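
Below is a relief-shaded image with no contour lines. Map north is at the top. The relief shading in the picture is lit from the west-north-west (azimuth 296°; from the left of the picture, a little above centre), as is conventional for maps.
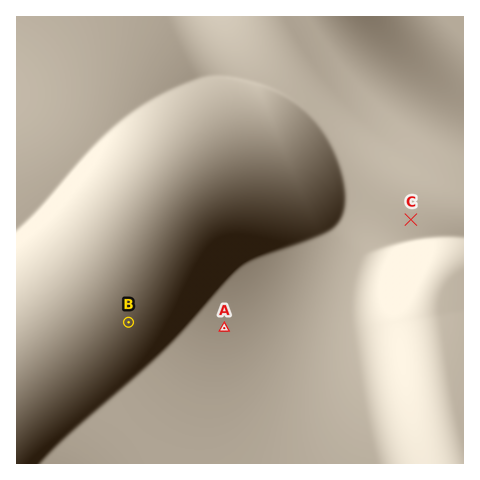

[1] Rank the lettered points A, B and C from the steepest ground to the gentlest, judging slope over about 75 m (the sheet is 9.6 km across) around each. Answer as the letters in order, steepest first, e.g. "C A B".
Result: C B A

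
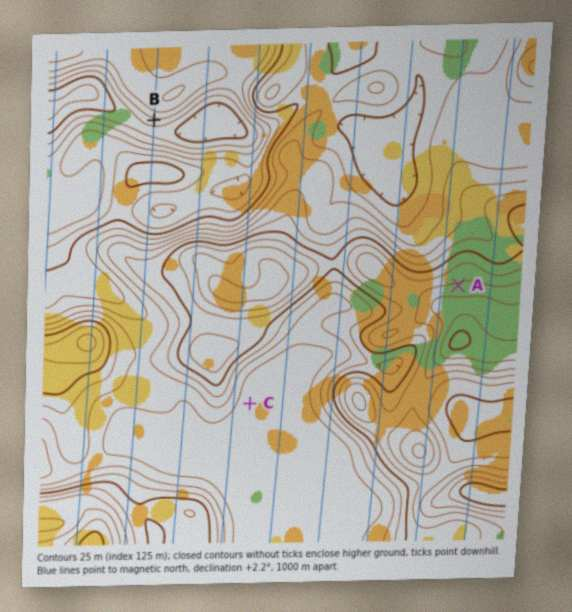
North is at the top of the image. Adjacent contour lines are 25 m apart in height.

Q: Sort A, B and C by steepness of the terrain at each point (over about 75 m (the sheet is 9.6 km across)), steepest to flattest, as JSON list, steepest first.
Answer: ["B", "A", "C"]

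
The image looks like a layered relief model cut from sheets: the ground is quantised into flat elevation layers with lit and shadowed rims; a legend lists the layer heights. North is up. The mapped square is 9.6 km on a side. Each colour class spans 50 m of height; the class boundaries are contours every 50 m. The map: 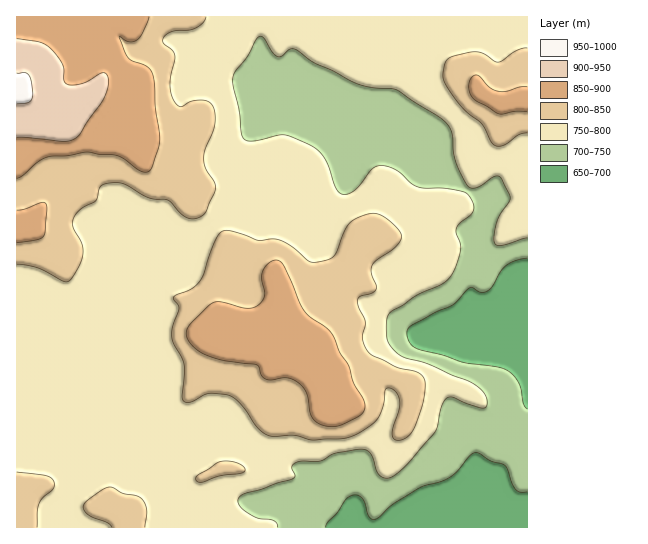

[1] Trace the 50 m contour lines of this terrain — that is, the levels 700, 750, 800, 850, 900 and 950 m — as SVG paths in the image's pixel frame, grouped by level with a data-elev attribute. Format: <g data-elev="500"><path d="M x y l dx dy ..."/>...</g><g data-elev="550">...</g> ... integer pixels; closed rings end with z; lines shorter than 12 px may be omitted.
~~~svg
<g data-elev="700"><path d="M326 527l2-5 9-9 8-12 5-5 5-1 6 2 4 5 4 15 2 2 4 0 17-14 26-16 24-8 9-4 7-7 12-15 5-2 4 0 12 8 14 4 10 24 4 3 8 0"/><path d="M527 409l-4-6-4-20-4-6-6-6-11-4-35-5-20-7-25-6-8-6-3-10 1-4 5-4 41-21 16-16 3 0 8 4 6-1 6-5 7-13 6-7 9-5 12-3"/></g><g data-elev="750"><path d="M277 527l0-4-3-2-17-3-13-8-6-7 0-4 2-2 6-4 15-3 33-12 1-3-3-8 1-2 4-3 22-1 15-7 23-4 6-1 6 2 4 6 5 17 5 4 7 0 16-13 29-32 3-7 3-19 5-8 7-2 13 6 16 5 4-1 1-5-4-11-13-9-43-18-27-9-10-10-3-10 0-16 3-6 27-18 26-12 9-9 5-12 4-13-1-7-4-9 0-4 3-5 11-9 4-5 0-5-4-8-5-5-10-2-37-3-7-4-14-13-15-5-5 1-5 3-19 22-6 3-5 0-6-7-12-29-5-7-8-5-20-9-8-2-28 6-10-1-4-7-1-20-7-27 0-8 2-7 13-16 9-16 4-3 2 1 10 16 5 4 4-1 8-7 4 0 20 14 19 8 22 12 16 4 26 3 44 28 6 6 4 7 4 30 13 25 3 2 6 0 16-11 5-1 4 3 7 15 1 7-10 13-4 9-2 15 1 6 3 2 5-1 24-7"/></g><g data-elev="800"><path d="M37 527l2-22 4-7 10-9 1-7-3-4-5-2-29-4"/><path d="M145 527l2-17-5-11-5-3-15-3-12-6-7 2-14 10-4 4-2 4 2 4 4 4 18 8 5 4"/><path d="M198 482l5 0 18-6 21-3 3-2 0-2-4-4-7-3-15 0-22 13-1 4z"/><path d="M308 439l35 0 11-4 9-5 10-7 6-6 5-14 1-13 2-2 4 1 4 2 5 10-1 9-7 21 1 6 2 3 8-1 8-6 11-26 3-22-3-10-7-4-18-4-24-11-6-6-4-9-1-6 3-13-7-16 0-7 3-3 10-3 5-3 0-4-5-13 1-8 6-6 17-12 6-9-1-5-5-7-9-8-8-4-11 0-16 7-6 9-11 26-5 3-14 3-6-1-16-14-14-7-6-1-15 1-24-8-11-1-4 3-4 6-11 34-5 8-8 7-16 6-2 3 5 7 1 4-6 17-1 11 1 6 8 14 3 8-2 30 1 6 3 1 5 0 18-9 20 2 11 8 16 23 9 8 9 3 21-2z"/><path d="M17 264l21 4 27 14 5-2 10-15 3-12-2-11-8-15 0-8 8-10 15-8 4-14 5-3 9-1 8 0 27 15 18 2 14 14 8 4 9 0 7-5 10-24-1-7-8-13-2-10 1-10 10-23-1-16-3-7-6-3-12 1-12 6-6-4-4-8-1-10 5-30-2-4-8-6-2-4 2-6 6-3 19-2 7-2 7-6 2-5"/><path d="M527 48l-10 2-19 12-4-1-9-7-7-2-8 0-17 4-8 6-2 13 2 8 10 15 11 13 16 13 12 21 4 1 5-1 15-10 9-2"/></g><g data-elev="850"><path d="M326 426l13 0 19-9 6-7 0-8-10-19-5-17-9-13-8-19-6-7-15-9-6-7-22-46-4-4-5-1-7 4-4 7-1 8 3 16-6 9-5 3-7 1-26-6-8 1-23 22-3 5 0 7 7 10 12 8 17 5 34 5 2 2 3 9 5 4 19-2 11 4 5 4 4 7 4 18 2 7 6 5z"/><path d="M17 243l20-3 6-3 2-6 2-25-2-3-3-1-17 7-8 1"/><path d="M17 178l5-2 15-13 9-6 23-1 17-4 31 3 8 4 16 12 5 1 4-2 8-21 2-10-5-32-2-30-2-6-4-4-14-6-5-3-9-21 10 5 8-2 5-6 7-17"/><path d="M527 87l-8 0-13 4-8 0-8-3-9-11-4-2-6 3-2 8 1 7 4 6 24 15 29-3"/></g><g data-elev="900"><path d="M17 137l46 4 12-3 5-4 22-32 5-11 2-9-2-7-4-2-20 10-9 2-7-1-3-3 0-12-2-6-12-15-11-6-22-3"/></g><g data-elev="950"><path d="M17 104l12-2 3-3 1-5-2-12-2-7-4-3-8 1"/></g>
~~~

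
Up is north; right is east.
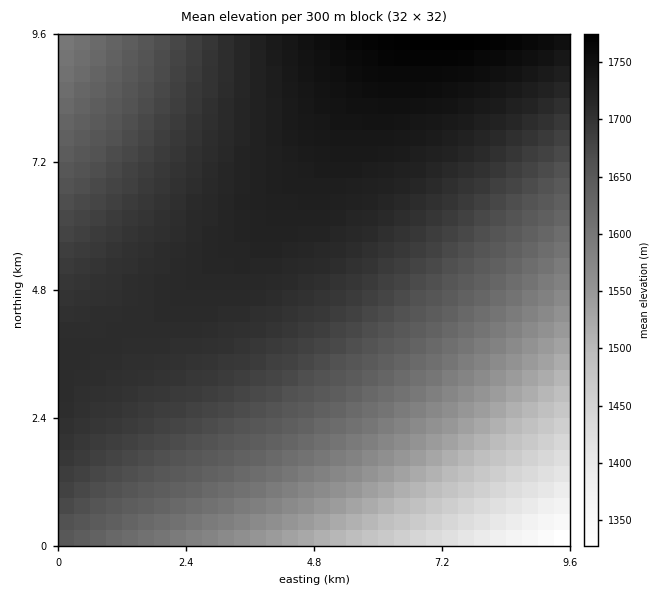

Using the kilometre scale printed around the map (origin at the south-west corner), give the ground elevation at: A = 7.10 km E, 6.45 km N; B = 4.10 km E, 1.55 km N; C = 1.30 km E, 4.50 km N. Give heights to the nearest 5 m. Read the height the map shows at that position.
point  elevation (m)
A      1705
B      1615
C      1710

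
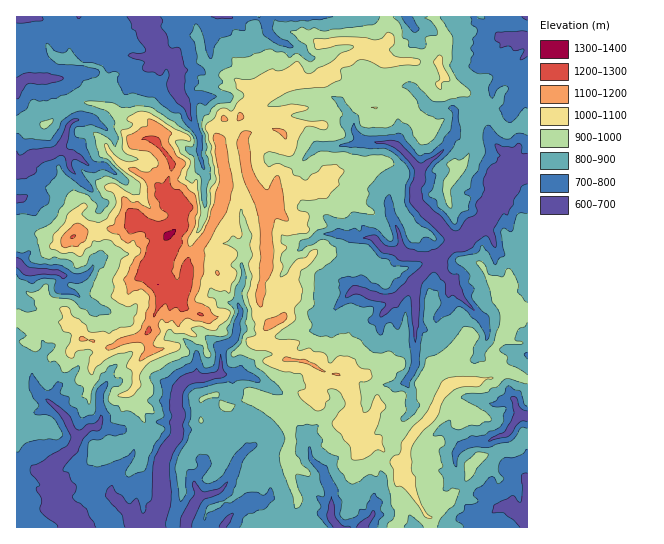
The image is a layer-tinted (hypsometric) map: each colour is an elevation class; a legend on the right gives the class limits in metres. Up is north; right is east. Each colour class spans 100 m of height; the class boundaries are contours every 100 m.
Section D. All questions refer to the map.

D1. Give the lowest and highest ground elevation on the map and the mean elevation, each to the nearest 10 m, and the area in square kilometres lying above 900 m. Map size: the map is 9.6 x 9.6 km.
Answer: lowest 640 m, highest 1310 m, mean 880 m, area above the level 39.7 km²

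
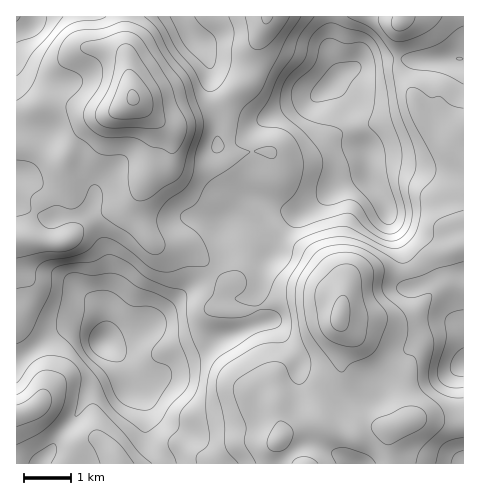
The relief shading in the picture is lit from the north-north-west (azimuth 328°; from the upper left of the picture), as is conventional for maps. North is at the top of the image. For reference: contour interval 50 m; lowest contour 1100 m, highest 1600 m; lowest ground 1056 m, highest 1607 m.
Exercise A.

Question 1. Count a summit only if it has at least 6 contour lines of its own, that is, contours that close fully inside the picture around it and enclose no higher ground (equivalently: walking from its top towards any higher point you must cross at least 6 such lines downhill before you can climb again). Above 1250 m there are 0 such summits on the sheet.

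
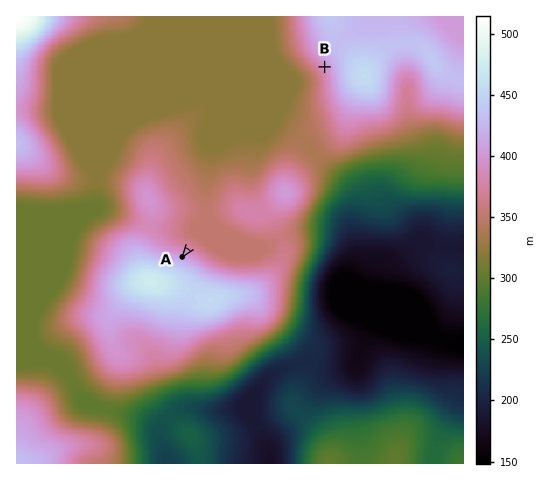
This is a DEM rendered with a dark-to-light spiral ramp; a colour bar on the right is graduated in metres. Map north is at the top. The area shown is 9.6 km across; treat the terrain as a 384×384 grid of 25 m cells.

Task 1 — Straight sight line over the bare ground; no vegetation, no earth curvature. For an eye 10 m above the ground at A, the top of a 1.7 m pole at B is in view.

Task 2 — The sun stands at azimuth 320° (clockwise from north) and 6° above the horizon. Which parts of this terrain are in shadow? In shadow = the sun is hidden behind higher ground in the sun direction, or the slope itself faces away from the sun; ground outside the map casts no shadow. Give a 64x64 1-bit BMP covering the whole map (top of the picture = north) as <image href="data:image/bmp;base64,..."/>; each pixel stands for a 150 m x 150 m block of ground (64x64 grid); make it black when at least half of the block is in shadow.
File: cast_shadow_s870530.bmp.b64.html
<image width="64" height="64" href="data:image/bmp;base64,Qk0+AgAAAAAAAD4AAAAoAAAAQAAAAEAAAAABAAEAAAAAAAACAAATCwAAEwsAAAIAAAAAAAAA////AAAAAAAAAAAAAAAAAAAAAAAAAAAAAAAAAAAAAAAAAAAAAAAAAAAAAAAAAAAAAAAAAAAAAAAAABwAAAAAAAAAP//gAAAAAAB///AAAAAAAP//+AAAAAAB///8AAAAAAH///8AAAAAAP////AAAAAAB+f/+AAAAAAB4//4AAAAAADx//gAAAAAAPz/+AAAAAAAf//4AAAAAAB///wAAAAAAD+//gAAAAAAH5//AAAAAAAHj/8AAAAAAAEH/4AAAAAAAAf/gAAAAAAAA/8AAAAAAAAD/4AAAAAAAAP/wAAAAAAAAf/AAAAAAAAB/8AAAAAAAAD/wAAAAAAAAP+AAAAAAAAAf4AAAAAAAAA/gAAAAAAAAH+AAAAAAAAA/wAAAAAAAAH/AAAAAAAAAf8AAAAAAAAA/wAAAAAAAAB/AACMAAAAAB+AAIAAAAAAD/AAAAAAAAAH8AAAAAAAAAfwAAAAAAAAA/AAAAAAAAAB8AAAAAAAAADgAAAAAAAAAAAAAAAAAAAAAAAAAAAAAAAGAAAAAAAAAAYAAAAAAAAADgAYAAAAAAAOADAAAAAAAA4AH4AAAAAABgAfwAAAAAAGAB/AAAAAAAcAP8AAAAAAAgB/wAAAAAAAAH/AAAAAAAAA/+AAAAAAAAD/4AAAAAAAAH/wAAAAAAAAP+AAAAAAAAAeAAAAAAAAAA=="/>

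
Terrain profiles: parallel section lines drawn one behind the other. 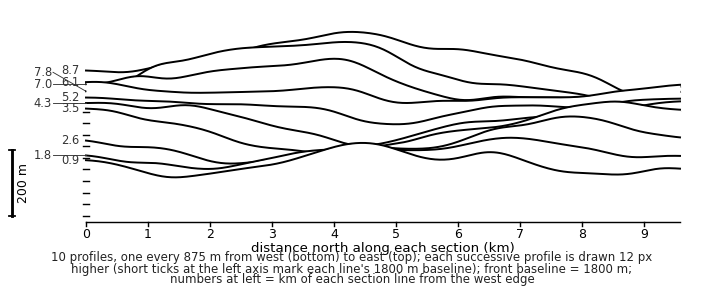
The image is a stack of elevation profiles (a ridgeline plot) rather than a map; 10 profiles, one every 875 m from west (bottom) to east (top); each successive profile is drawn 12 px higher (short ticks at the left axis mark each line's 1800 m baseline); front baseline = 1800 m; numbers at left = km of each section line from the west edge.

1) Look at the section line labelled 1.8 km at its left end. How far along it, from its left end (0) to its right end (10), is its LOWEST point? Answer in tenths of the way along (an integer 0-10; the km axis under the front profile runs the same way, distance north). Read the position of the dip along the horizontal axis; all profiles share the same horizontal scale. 2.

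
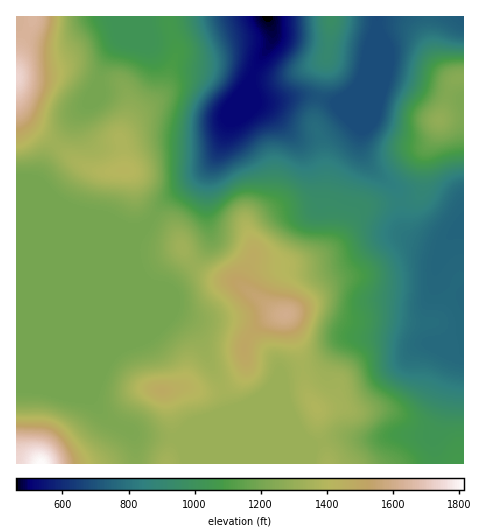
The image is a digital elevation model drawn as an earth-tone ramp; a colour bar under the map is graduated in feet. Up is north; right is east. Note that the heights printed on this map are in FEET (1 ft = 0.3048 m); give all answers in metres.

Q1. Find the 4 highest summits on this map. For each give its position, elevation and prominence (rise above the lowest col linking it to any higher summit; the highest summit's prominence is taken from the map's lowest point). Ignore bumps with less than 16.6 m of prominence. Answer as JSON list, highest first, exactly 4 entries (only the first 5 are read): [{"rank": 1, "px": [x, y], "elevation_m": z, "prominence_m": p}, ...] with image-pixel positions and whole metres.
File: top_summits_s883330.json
[{"rank": 1, "px": [286, 314], "elevation_m": 491, "prominence_m": 109}, {"rank": 2, "px": [161, 390], "elevation_m": 451, "prominence_m": 38}, {"rank": 3, "px": [124, 171], "elevation_m": 430, "prominence_m": 25}, {"rank": 4, "px": [439, 119], "elevation_m": 393, "prominence_m": 131}]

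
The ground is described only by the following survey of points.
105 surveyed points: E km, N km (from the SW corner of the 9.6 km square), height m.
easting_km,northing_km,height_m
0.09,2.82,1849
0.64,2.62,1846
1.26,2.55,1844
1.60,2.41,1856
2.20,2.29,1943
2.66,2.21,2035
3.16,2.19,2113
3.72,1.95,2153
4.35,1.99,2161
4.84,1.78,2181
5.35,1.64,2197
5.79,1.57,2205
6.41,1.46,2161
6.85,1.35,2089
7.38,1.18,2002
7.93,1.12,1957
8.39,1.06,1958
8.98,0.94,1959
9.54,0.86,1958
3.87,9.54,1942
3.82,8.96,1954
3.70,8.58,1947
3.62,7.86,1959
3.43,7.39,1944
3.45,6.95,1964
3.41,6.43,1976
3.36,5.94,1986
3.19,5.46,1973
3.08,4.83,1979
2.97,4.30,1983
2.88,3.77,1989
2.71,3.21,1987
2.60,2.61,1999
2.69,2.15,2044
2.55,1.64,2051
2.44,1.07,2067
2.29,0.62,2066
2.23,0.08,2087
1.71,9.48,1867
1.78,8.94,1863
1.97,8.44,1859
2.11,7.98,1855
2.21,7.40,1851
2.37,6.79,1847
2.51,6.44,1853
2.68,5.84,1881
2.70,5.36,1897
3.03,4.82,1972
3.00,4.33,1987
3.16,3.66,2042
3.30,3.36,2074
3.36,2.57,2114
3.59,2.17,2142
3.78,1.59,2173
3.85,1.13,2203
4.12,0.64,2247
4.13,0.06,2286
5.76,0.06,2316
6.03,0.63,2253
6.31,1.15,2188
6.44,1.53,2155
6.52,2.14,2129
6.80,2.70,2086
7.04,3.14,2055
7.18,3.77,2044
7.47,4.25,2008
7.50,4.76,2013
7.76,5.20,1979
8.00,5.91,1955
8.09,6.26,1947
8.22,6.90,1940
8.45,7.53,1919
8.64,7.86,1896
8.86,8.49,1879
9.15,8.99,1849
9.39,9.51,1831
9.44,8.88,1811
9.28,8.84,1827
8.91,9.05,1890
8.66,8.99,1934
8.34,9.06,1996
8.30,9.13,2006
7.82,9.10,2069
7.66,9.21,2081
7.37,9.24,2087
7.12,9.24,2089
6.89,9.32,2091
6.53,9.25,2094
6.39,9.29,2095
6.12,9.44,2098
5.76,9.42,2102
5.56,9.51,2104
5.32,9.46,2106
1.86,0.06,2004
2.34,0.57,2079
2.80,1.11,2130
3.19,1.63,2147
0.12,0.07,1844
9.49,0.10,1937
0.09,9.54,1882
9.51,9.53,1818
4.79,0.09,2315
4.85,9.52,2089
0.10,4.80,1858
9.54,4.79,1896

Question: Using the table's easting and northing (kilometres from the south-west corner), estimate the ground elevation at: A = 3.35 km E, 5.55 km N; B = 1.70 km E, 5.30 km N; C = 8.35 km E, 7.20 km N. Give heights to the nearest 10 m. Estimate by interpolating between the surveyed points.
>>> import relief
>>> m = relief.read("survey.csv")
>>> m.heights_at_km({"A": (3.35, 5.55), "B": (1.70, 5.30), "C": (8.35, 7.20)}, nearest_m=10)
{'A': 2000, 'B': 1850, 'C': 1930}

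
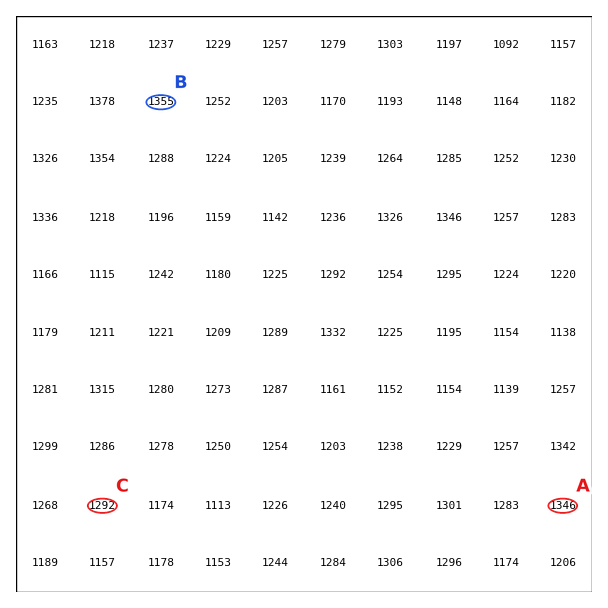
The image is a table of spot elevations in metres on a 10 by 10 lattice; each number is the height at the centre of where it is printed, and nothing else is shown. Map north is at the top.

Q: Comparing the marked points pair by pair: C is lower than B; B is higher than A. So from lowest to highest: C A B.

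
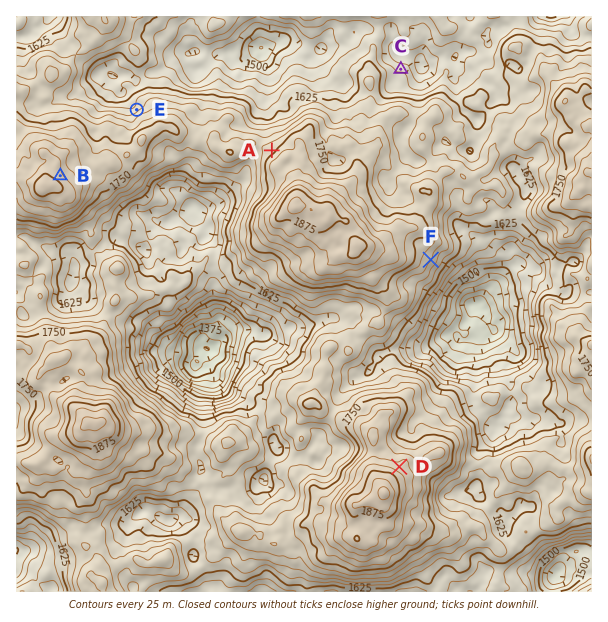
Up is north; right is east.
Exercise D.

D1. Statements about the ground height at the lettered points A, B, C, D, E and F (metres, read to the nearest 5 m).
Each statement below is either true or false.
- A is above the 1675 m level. true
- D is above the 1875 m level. false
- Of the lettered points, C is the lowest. true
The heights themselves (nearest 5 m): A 1745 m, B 1855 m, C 1570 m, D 1835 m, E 1665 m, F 1700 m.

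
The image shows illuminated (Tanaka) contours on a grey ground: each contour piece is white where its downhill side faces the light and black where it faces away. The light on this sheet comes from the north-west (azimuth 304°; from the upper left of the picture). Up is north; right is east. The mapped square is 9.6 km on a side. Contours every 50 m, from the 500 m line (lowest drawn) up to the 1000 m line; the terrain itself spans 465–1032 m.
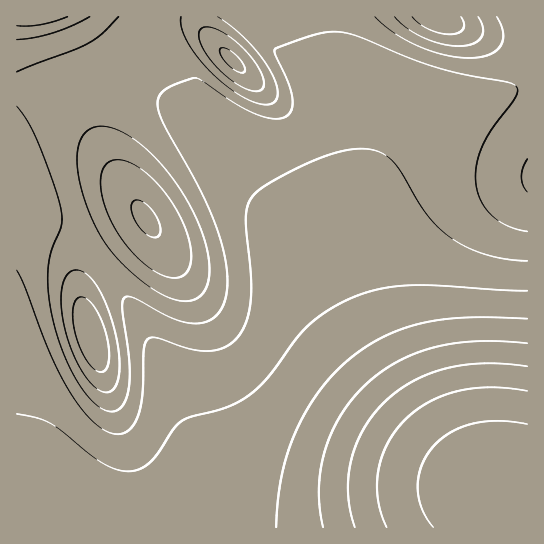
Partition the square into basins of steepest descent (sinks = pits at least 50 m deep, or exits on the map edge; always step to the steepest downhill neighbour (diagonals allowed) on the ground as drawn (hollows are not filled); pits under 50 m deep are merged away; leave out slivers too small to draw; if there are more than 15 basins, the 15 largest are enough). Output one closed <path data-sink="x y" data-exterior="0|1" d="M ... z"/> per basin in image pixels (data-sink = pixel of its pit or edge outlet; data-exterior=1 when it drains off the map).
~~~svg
<path data-sink="145 217" data-exterior="0" d="M86 16l-70 1 0 216 19-6 24 4 26 16 20 22 27 38 28 51 27 57 17 46 20 34 13 13 10 7 18 5 18 1 38-4 86-18 44-7 19 0 24 4 33-1 1-2-3-2-39-11-19-9-48-46-34-40-33-46-23-36-40-72-38-52-52-54-68-54-28-30z"/><path data-sink="91 335" data-exterior="0" d="M42 227l-15 1-11 6 1 294 511-1-1-32-33 1-24-4-19 0-44 7-86 18-38 4-24-2-18-8-17-16-11-16-45-105-27-51-24-38-18-24-21-20-19-10z"/><path data-sink="527 177" data-exterior="1" d="M527 85l-32 11-57 12-28 16-21 23-16 28-8 22-6 33 1 40 9 33 24 52 30 51 28 40 19 21 15 9 40 15 3-1z"/><path data-sink="233 61" data-exterior="0" d="M322 16l-235 1 16 24 28 30 68 54 52 54 38 52 40 72 23 36 33 46 34 40 48 46 19 9 28 8-37-16-11-8-15-17-40-57-42-77-13-40-4-31 4-59-1-49-6-23-24-69z"/><path data-sink="437 17" data-exterior="1" d="M527 16l-204 1 2 25 24 69 7 32 0 40-4 59 7 41 24 58 39 66-1-5-20-32-22-44-15-39-5-26 0-31 6-33 19-42 15-20 16-15 23-12 57-12 33-11z"/>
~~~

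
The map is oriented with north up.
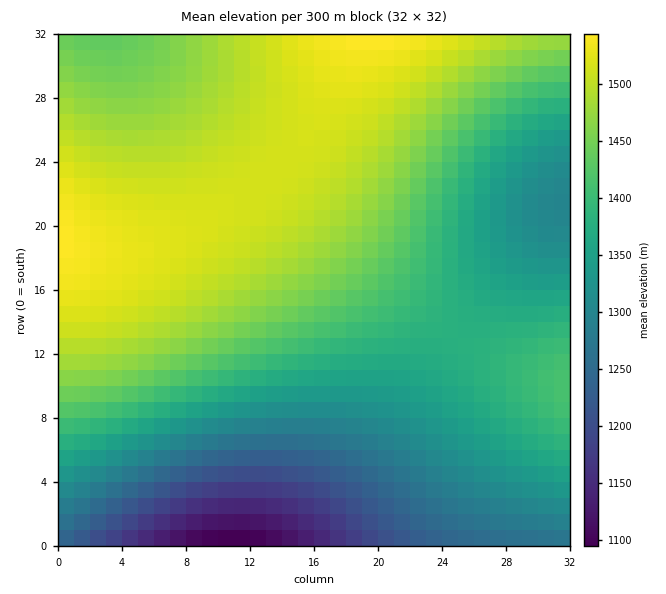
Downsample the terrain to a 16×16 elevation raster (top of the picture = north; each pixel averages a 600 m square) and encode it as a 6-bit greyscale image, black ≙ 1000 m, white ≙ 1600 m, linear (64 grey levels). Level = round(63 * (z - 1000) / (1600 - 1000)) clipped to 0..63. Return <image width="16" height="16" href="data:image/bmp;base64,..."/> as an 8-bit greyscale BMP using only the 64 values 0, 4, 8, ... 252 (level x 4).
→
<image width="16" height="16" href="data:image/bmp;base64,Qk02BQAAAAAAADYEAAAoAAAAEAAAABAAAAABAAgAAAAAAAABAAATCwAAEwsAAAABAAAAAAAAAAAAAAEBAQACAgIAAwMDAAQEBAAFBQUABgYGAAcHBwAICAgACQkJAAoKCgALCwsADAwMAA0NDQAODg4ADw8PABAQEAAREREAEhISABMTEwAUFBQAFRUVABYWFgAXFxcAGBgYABkZGQAaGhoAGxsbABwcHAAdHR0AHh4eAB8fHwAgICAAISEhACIiIgAjIyMAJCQkACUlJQAmJiYAJycnACgoKAApKSkAKioqACsrKwAsLCwALS0tAC4uLgAvLy8AMDAwADExMQAyMjIAMzMzADQ0NAA1NTUANjY2ADc3NwA4ODgAOTk5ADo6OgA7OzsAPDw8AD09PQA+Pj4APz8/AEBAQABBQUEAQkJCAENDQwBEREQARUVFAEZGRgBHR0cASEhIAElJSQBKSkoAS0tLAExMTABNTU0ATk5OAE9PTwBQUFAAUVFRAFJSUgBTU1MAVFRUAFVVVQBWVlYAV1dXAFhYWABZWVkAWlpaAFtbWwBcXFwAXV1dAF5eXgBfX18AYGBgAGFhYQBiYmIAY2NjAGRkZABlZWUAZmZmAGdnZwBoaGgAaWlpAGpqagBra2sAbGxsAG1tbQBubm4Ab29vAHBwcABxcXEAcnJyAHNzcwB0dHQAdXV1AHZ2dgB3d3cAeHh4AHl5eQB6enoAe3t7AHx8fAB9fX0Afn5+AH9/fwCAgIAAgYGBAIKCggCDg4MAhISEAIWFhQCGhoYAh4eHAIiIiACJiYkAioqKAIuLiwCMjIwAjY2NAI6OjgCPj48AkJCQAJGRkQCSkpIAk5OTAJSUlACVlZUAlpaWAJeXlwCYmJgAmZmZAJqamgCbm5sAnJycAJ2dnQCenp4An5+fAKCgoAChoaEAoqKiAKOjowCkpKQApaWlAKampgCnp6cAqKioAKmpqQCqqqoAq6urAKysrACtra0Arq6uAK+vrwCwsLAAsbGxALKysgCzs7MAtLS0ALW1tQC2trYAt7e3ALi4uAC5ubkAurq6ALu7uwC8vLwAvb29AL6+vgC/v78AwMDAAMHBwQDCwsIAw8PDAMTExADFxcUAxsbGAMfHxwDIyMgAycnJAMrKygDLy8sAzMzMAM3NzQDOzs4Az8/PANDQ0ADR0dEA0tLSANPT0wDU1NQA1dXVANbW1gDX19cA2NjYANnZ2QDa2toA29vbANzc3ADd3d0A3t7eAN/f3wDg4OAA4eHhAOLi4gDj4+MA5OTkAOXl5QDm5uYA5+fnAOjo6ADp6ekA6urqAOvr6wDs7OwA7e3tAO7u7gDv7+8A8PDwAPHx8QDy8vIA8/PzAPT09AD19fUA9vb2APf39wD4+PgA+fn5APr6+gD7+/sA/Pz8AP39/QD+/v4A////AGRYSDgwLDA4RFBcZGxwdHR4bGBQSERESFBcaHB4fICIjIR4bGBcXFxkbHR8hIiQlKSclIiAeHR0dHiAiIyUnKS0sKygmJCMiIiIjJCYoKSsyMTAuLCopJyYmJiYnKCorNTQzMjAvLSwqKSgoKCgpKTc3NjU0MjEvLSwqKSgnJic4ODc2NTQzMjAuLConJSQjOTg3NzY2NTQyMC4rJyQiITg3Nzc2NjY1NDIvLCgkISA3NjU1NjY2NjUzMS0pJSIgNTQ0NDQ1NjY2NTMwLCglIzMyMjIzNDU2NzY1Mi8sKScxMDAxMjQ1Nzc3NzUyMC0sLy4vMDI0Njc4OTg3NjQyMQ="/>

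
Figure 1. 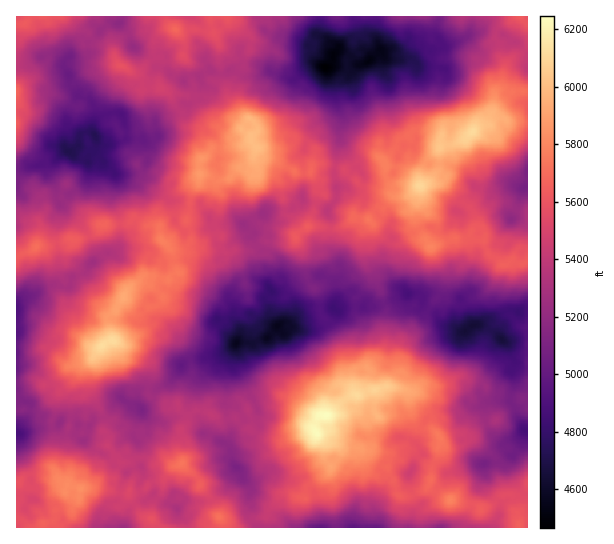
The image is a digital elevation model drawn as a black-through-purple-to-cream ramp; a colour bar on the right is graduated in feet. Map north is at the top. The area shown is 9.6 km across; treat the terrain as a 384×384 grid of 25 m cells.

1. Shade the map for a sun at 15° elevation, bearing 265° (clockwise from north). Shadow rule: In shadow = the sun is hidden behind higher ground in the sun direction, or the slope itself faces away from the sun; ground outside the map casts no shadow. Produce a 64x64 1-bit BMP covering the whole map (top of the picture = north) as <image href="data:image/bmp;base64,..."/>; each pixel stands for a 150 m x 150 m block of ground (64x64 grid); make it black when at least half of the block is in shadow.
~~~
<image width="64" height="64" href="data:image/bmp;base64,Qk0+AgAAAAAAAD4AAAAoAAAAQAAAAEAAAAABAAEAAAAAAAACAAATCwAAEwsAAAIAAAAAAAAA////AAAAAAAAQAAIAAAAAABAABgAAAAAAEAAGAAAAAAAAAAAAAAAAAAAAAAAAACAABAAQAAAAMAAAADgAAAAwABAAwAAAADAAAABgAAAA8AAAAAAAAADgAAAAAAAAAMgAAACAAAAAiAAAAAAAAACAwAAAAAAAAIGAAAAAAAAAgAAAAAAAAADAAAAAAAAAAUAAAAAAAAAAAAAAAAAAAAAAAACMAAAAAAgAAA4AAAABAAAA7AAAAB2AAABgCAAAH4AAAEAYAAAPAAAAAcAAAAcAAAAA4AAACgAAAADwAAAAAAAAAPAAAAAAAAAA8IAAAAAAAAFQAAAAAAAAAMAAAAAAAAAAAAAAAAAAAAAAAAAAAAAAAAAAAAAAAAAAAAAAAAAAAAAAAAAAAAAAAAAAAAAAAAAAAAAAAAYAAAAAAAABBwAAAAAAAAEAAAAAAAAAAQAAAAAAAAACAAAAAABAQACAAGAAAEAAAOAAIAAAQAAARgAAAAAAAAAAYAAAAABAAABcAAAAYEAAAB4AAABgAAABPgAAAGAAAAA+AAAAYAAAACYAAABggAAASgAAAACAAAAYAAAAgAAAADgAAAAAAAAAAAAAAAGAAAAAAAAAAQAAAAAAAAAFAAAAAAAAAA8AAAAAAQAAHgAAAAAAAAAOAAAAAAAAAA4AAAAAAAAADgAAAAAAAAAAAAAAA=="/>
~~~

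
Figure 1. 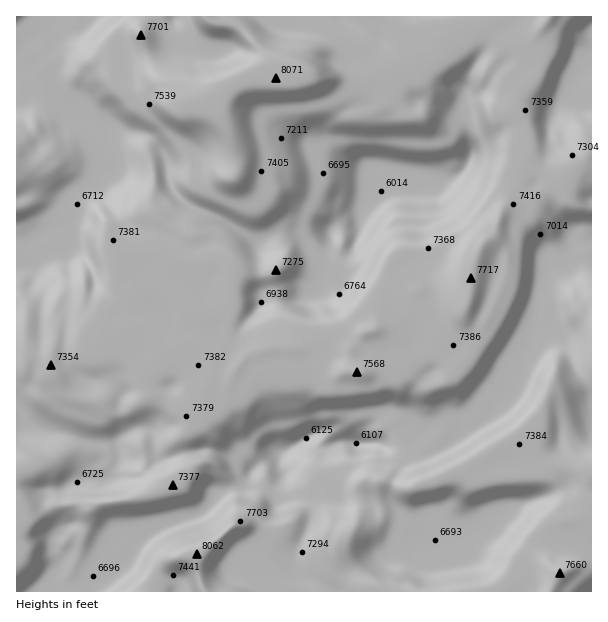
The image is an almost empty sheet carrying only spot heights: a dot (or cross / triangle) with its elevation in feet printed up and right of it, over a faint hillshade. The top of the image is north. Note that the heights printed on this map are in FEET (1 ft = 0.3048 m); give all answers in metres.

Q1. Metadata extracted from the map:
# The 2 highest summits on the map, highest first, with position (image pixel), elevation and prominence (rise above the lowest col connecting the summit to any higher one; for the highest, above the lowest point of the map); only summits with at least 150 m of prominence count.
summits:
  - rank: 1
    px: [270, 80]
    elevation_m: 2460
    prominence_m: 627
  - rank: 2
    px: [198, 554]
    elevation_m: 2457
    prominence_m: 403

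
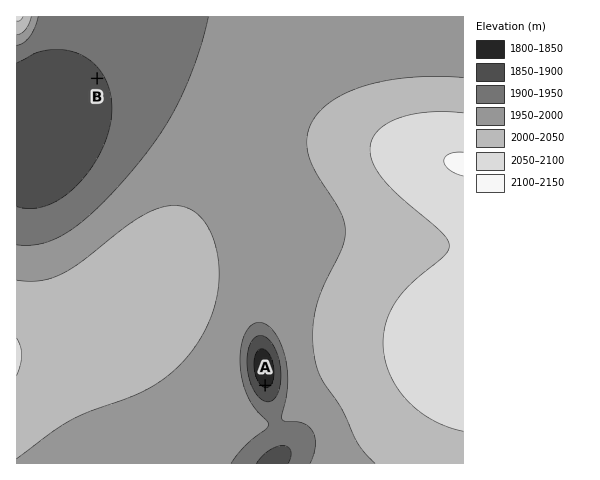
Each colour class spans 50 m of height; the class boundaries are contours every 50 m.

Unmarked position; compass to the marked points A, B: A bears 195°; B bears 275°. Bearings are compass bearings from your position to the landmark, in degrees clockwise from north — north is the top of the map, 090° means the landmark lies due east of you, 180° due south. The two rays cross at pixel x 342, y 100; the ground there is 2000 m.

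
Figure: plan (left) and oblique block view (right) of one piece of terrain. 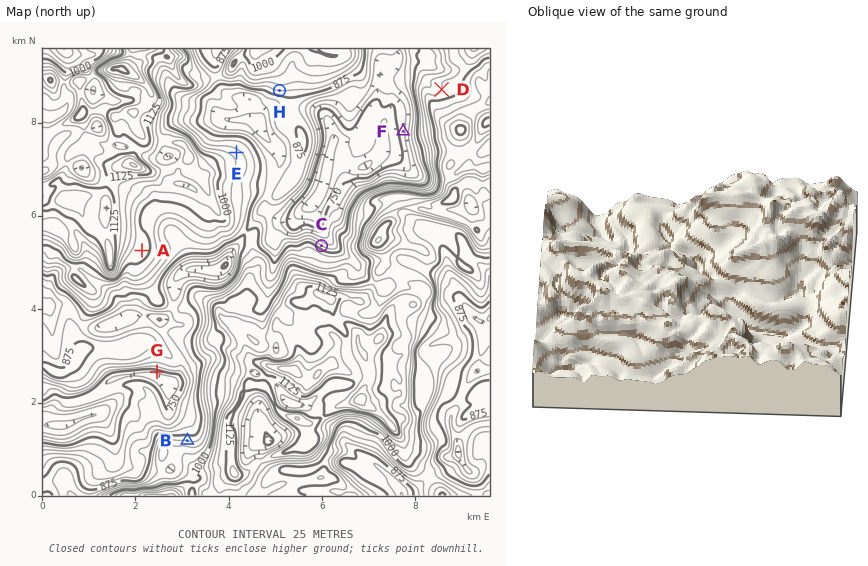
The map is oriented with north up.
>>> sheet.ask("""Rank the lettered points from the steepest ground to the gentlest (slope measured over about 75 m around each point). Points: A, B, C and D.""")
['C', 'B', 'D', 'A']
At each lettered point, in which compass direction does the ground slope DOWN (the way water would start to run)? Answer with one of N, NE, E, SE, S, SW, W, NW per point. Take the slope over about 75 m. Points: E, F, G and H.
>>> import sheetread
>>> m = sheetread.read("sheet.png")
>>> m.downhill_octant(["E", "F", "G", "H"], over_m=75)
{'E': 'NE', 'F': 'W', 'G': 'S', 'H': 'S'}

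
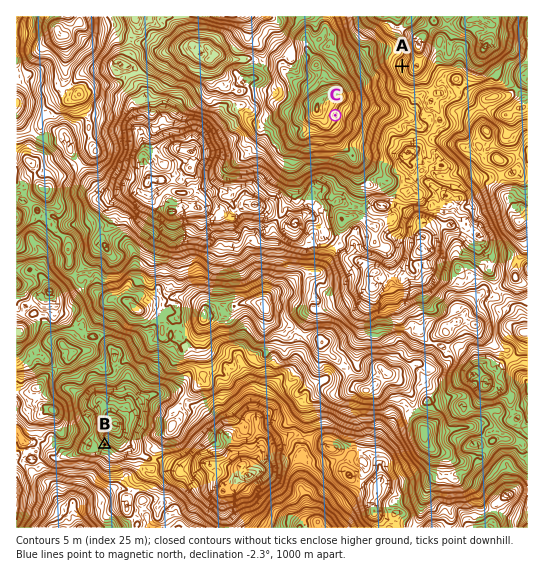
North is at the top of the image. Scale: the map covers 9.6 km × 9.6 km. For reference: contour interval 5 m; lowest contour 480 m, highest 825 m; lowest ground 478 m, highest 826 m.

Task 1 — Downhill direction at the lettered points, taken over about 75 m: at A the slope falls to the E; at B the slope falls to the NE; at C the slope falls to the E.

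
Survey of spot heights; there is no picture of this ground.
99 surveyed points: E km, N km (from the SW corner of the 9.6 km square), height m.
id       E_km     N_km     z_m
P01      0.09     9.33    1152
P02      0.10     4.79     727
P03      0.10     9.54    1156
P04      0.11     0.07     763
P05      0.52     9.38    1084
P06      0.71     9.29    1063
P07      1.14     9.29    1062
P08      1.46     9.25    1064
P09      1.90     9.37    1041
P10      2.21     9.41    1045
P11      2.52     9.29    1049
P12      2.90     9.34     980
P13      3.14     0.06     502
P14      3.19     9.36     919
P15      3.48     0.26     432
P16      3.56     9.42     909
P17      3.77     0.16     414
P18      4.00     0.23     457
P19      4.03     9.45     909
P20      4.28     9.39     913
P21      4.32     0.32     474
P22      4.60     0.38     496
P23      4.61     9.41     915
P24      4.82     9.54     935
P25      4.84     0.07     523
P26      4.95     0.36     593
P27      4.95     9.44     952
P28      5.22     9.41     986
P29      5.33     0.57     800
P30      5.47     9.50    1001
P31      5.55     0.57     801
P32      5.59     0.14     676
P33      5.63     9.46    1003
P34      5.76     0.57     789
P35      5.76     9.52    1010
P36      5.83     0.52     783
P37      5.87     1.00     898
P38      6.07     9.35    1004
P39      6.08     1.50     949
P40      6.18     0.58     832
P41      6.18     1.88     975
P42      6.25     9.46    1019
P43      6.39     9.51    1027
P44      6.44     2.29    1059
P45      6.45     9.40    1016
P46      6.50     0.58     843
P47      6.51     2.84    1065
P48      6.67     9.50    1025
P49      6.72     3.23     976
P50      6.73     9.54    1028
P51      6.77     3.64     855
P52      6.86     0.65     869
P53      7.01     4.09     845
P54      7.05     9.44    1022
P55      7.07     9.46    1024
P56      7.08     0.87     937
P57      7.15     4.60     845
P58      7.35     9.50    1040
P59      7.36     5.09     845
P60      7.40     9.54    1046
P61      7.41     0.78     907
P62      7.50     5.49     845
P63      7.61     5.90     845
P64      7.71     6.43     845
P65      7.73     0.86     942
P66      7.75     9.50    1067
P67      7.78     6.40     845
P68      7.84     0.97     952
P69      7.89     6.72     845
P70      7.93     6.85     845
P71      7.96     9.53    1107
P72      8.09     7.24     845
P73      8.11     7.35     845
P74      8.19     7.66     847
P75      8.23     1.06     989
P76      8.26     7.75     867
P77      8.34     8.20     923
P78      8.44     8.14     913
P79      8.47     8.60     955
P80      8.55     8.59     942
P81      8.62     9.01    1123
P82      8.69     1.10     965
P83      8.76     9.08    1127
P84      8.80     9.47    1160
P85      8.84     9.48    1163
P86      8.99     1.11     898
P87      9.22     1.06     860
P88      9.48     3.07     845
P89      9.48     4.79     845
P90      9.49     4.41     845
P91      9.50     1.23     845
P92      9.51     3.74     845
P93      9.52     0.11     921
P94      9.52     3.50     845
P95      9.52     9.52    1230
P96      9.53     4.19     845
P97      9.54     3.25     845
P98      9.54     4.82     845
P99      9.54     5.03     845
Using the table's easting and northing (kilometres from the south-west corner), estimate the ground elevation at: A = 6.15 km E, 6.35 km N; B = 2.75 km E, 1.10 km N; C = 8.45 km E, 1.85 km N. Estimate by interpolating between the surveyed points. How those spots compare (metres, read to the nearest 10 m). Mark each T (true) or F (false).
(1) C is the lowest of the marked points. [F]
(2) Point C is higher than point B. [T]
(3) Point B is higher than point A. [F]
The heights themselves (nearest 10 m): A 840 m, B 410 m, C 1000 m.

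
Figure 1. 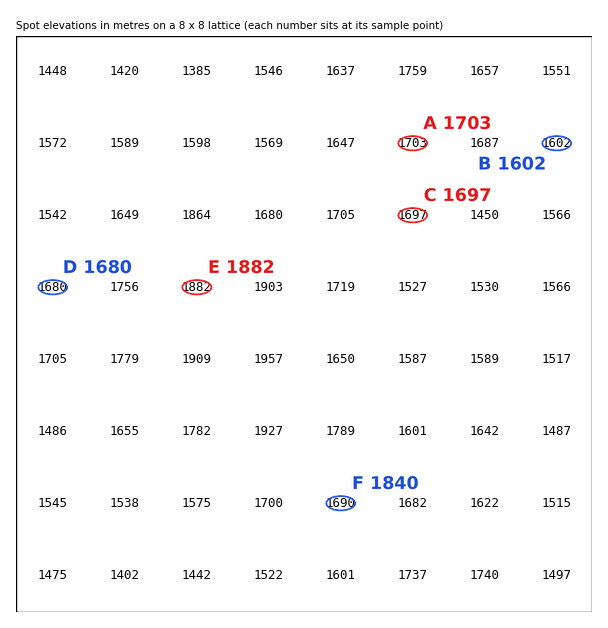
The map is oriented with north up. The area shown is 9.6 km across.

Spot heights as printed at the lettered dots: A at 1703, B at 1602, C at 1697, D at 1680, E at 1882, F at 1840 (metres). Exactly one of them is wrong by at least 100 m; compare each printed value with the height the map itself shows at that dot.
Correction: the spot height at F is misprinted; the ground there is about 1690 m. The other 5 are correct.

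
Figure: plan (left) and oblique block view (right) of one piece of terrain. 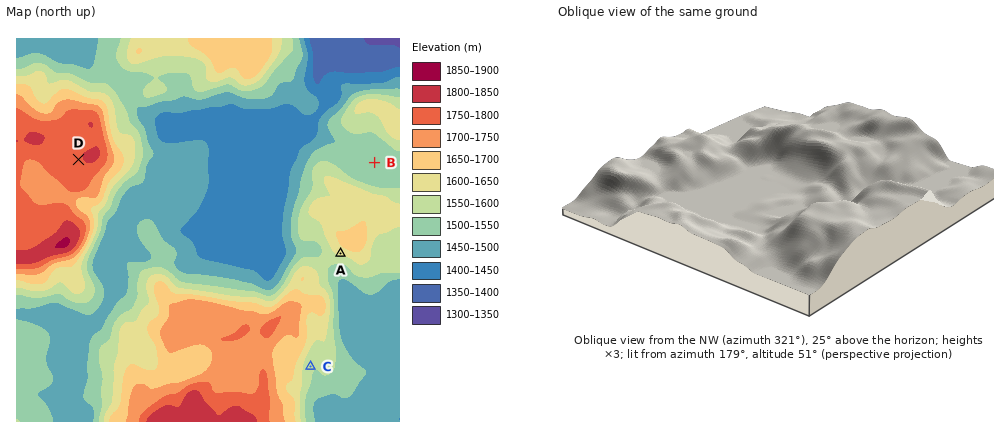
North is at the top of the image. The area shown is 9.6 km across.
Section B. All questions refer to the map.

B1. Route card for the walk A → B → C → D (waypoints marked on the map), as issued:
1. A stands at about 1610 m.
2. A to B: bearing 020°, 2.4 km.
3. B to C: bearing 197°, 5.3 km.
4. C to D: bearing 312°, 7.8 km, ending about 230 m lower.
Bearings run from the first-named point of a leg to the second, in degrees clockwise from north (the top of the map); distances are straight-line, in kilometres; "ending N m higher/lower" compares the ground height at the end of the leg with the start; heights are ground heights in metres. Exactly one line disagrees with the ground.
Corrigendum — Line 4: it should read "ending about 230 m higher".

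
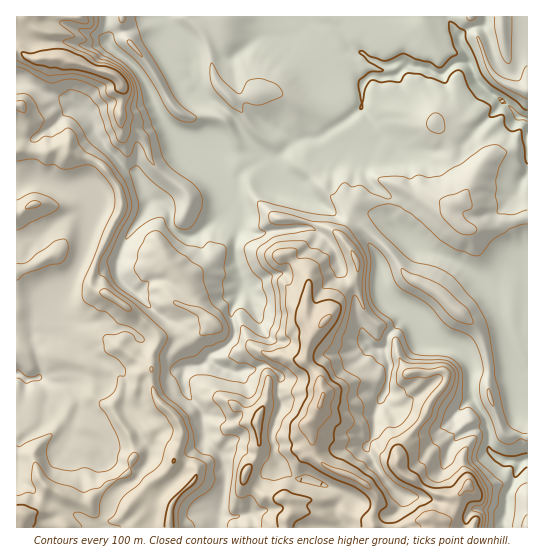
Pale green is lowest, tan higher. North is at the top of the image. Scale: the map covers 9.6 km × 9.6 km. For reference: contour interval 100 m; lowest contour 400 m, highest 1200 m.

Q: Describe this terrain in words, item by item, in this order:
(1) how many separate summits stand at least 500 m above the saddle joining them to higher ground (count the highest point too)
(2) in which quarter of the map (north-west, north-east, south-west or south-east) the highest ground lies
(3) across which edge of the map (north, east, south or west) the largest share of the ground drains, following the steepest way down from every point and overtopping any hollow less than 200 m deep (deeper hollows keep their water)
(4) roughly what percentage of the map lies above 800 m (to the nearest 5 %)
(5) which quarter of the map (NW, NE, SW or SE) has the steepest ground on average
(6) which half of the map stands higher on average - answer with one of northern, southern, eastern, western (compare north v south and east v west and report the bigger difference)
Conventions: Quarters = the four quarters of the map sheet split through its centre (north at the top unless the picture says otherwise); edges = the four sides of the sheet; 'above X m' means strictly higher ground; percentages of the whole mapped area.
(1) Counting only tops that stand 500 m proud, the map has 1 summit.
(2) The highest point lies in the south-east quarter of the map.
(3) Most of the ground drains across the eastern edge.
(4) About 30 % of the map lies above 800 m.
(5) The steepest ground, on average, is in the south-east quarter.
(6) Taken as a whole, the southern half is higher than the northern.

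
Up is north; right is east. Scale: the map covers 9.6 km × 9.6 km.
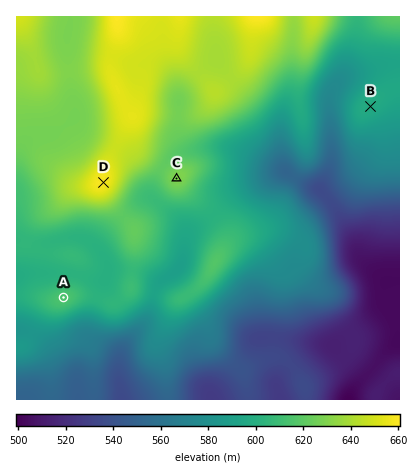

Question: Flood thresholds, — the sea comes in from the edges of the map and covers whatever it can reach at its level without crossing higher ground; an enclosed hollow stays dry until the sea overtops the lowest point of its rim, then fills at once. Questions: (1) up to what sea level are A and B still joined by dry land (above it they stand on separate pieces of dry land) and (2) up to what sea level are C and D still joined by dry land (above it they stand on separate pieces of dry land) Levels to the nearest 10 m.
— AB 590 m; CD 620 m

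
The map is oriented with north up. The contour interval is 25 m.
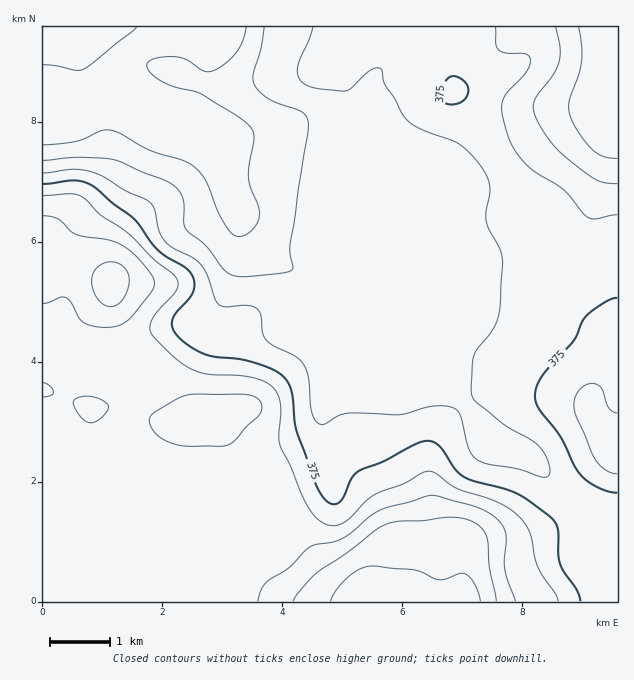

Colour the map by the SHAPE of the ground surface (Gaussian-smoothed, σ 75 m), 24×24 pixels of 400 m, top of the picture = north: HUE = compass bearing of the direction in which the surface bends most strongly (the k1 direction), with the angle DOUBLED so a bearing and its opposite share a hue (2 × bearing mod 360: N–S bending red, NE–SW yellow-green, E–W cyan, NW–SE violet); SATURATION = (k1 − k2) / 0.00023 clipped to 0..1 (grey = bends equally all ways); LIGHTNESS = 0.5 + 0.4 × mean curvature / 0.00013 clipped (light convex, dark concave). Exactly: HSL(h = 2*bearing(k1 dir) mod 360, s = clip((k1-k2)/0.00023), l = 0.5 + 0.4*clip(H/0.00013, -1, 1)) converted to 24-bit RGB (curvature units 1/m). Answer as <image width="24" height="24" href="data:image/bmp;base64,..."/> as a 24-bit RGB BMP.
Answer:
<image width="24" height="24" href="data:image/bmp;base64,Qk32BgAAAAAAADYAAAAoAAAAGAAAABgAAAABABgAAAAAAMAGAAATCwAAEwsAAAAAAAAAAAAAgIB/gIB/gH9/gIB/gIB/f4B/f4B/f3+AI2aSc87QgGvPf3/DyZ7KmqOzmp64oHauTlmWzdSV5O2pCQeChMSml6rMiAHDbleGgIB/gIB/gIB/gIB/gIB/f4CAf4B/f3+AVIt3IIIuPnVharqhlXPK1ZuXk5RgqmGLkFCb3N568c5SGSE9kMo7aXI0WhNagH6AgIB/gIB/gIB/gIB/gIB/gIB/gH59gYJ0f4F6coB3Gp5RDv+GChTC+pO31X+aVm2WdmGj1dq66LXCJSXbcJu/q0GpKzh3gH9/foF6f4B/gIB/gIB/gIB/f3+AmlmTuk1gcLREU5R8b+x+Ab13CRQqwtZX6b3dxnXqh8Dd1Ovw2cPssGzugk/S6DrlXTGXhXlaXqhXaYJ6f4B/gH9/gH9/f36AXYCLcIOytcTSXGnBs/SRHA9DDBgwJuIHfJstpnA+j/5kMq9hszJWyylWjipjgQdBiAASuVsArHuWWJhbZYV3f3+AgXZ2hldIf4dPaaM3dKowdaJTz+iQGAJKN46lPbJJanZWi7FV7P9sIScUMR4IeEAIZBUeXQhHy3Gk4OvqgnN5rmhoSY9KeWpTkSlKr5pfYaBfh7B0k6tUJN8Vb9pOGwBaaaV7YZBkT5N3eLRf9r1jYRhce1Jhg1xWUhUzPENzic6FqNizeF9hoX13tH+sQGGrW57jv7Tio5zVi366yYCguPGgHpVuBgxJfrizhJzAYoW9hnGs2397oyKggj9doC9iTEW7Vp3Hl+eWTMSFbq/JfrHZnH3QeXy9OY2NZK2GlZ7XnIzw1tr179zsnBfZDUJsOK5kdoNHb2c9cnxLvDQ8ziGNn1KudJ62Y4PHZpTL19+8d0+dw69UeVsmdnQqy29hWJ+BOfCLK9CwT6Wuqcds6kFU/xiwVUKpZi1mfWlDe4BMP2k2dVZCi1xfjpaqhJ+rV5ChX6Waqr2BtmW7g0UvhX80b3klOqsYguCLT9igUjNga1oqoYsMeWcfsFhHsz+OdkSFgH9/gH9/VmqIWXawgZazfaCYl2lheYhUVYZSnpBIpHs7SlSF4zSr6WU0OPQAPo8AJjECICUOf3E/vphhgJxQXX1JgDlkgXmAgH9/gH9/eIF/M4lnYo2NoleDrllnoq2AVo2RbY2ZqpuuNKaNXCaU8OHb6tvStFnQR6TUAMmuALnwoJXQ1JbSgVCkclqCgH9/gH9/gH9/f4B/d4F7MWxjgkdotrp4lK6EaXSOZ5CInaNzW2DVDmXq3e7h4NvwzOH/zcz/pJ7/AkSSf0F9wisztilOgnJ/gIB/gIB/gIB/gIB/gIB/REd7RlV7wsp3opRUa4pZY4J3nZ9mWlu8H9vmnui/2vXWIN+bUxIz6wAZTRtkVzJvrUF5zGRjTqZReYCBgIB/gIB/gIB/gHp9by9nTnZJwL5CtKFhWb5iP3WTqod5tIuhLdRwNOpG7LpBhgYAJBkPnKooXjZ0NzVVdU9myIt4yq6HV3CGf4B/gH9/gXJzfDxWWU2bb4CxmMCuntHGo7S+K2WohKW70LP54NPrUM+tnDR/8ku0kmPLZKyTTyVubEBtU2pdlL9oy66AVliFf3+AiVVtizs8X6aDR6y3WYOfq8mEeqttoaJ5ToqiSKSoekbB8tTX7Cexf0OBmXmmzHvCv2G7ThOLj06qcoyegK5zvIFabJJHbIJ/ezikrqK5gbKsUk17b3ZLjOducMjAjqy4bZ7AN1ivSmctt1kN0AkHq6xtXV9/oFBYrzZlXCdyaWGLkJyinHmgxE5ozsVqM3xyQlZ3tLFgnlhHbDtbZddkc/KGUnpifK5La3xNSTVES1YVYlUk0dFhs5FJXSgmeE0ldygeZzozWoI6bJQycGc+tl176sqmOUB2YTdqrH81kno9Sad0kPiOWZ9ZXoJye6leaj1bZEZdZopJM4NEqrkrjh8UeScde1AqhFFCYYedlV1cnXxDVXMwIY8Z5Nx7iTW6NEyomYbOybHWiM+wl9xVa2w1an4wfn0zQkxjWV+CjYusYFaVkUJUnjFetWKilcTQVrnxaGLqqWXls5vPrnzdgsuBP8UtQFmQUny0UpCivrWRssHJ4HrW3lO1gqZKQ59FNYx8PmZ5l29wZlOhbUvMlY7kudDutcThTmHCLjmRpTnB05iLPlbG6bvTzIytQHtSLGgsVGRBkNJLlcU/Ophf0Gre77zjkrDIPFuxLkB7iYxgW3RUPG9KbKEuoqMqm4Mrf080LTVIVzRi7NaONHOLvJhizYenxJDkYmfsW4/gjsWftpSIV66CMm1h2cVrv6N+XDefLyyj"/>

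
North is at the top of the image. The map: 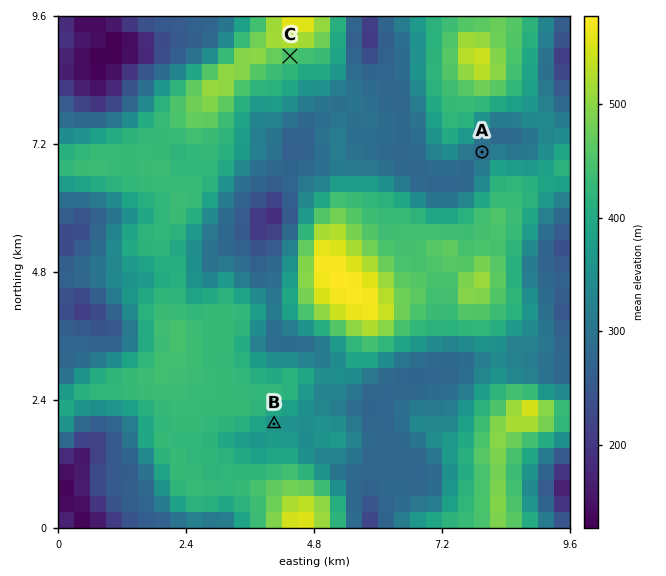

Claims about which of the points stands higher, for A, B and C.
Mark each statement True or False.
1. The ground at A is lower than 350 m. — True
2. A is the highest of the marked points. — False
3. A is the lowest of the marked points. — True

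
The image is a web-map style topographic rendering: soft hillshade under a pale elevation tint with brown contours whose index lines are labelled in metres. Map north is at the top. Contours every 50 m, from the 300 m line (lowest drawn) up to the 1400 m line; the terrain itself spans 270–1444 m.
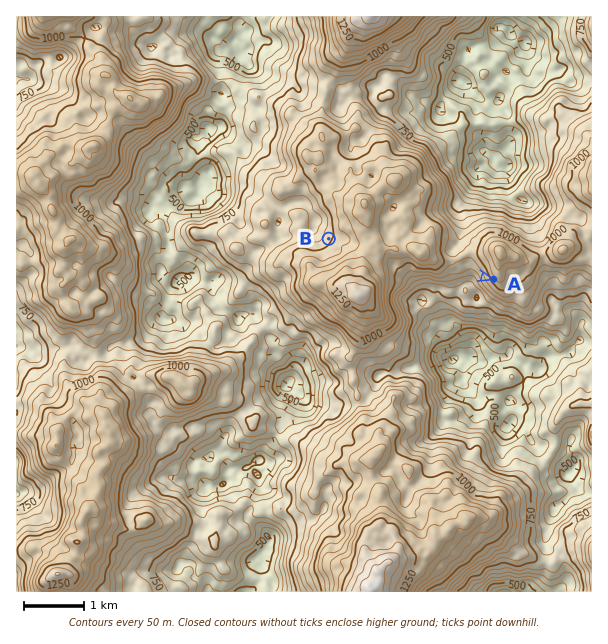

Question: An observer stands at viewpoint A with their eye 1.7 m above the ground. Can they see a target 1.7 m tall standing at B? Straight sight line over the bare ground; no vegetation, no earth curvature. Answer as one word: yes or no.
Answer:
no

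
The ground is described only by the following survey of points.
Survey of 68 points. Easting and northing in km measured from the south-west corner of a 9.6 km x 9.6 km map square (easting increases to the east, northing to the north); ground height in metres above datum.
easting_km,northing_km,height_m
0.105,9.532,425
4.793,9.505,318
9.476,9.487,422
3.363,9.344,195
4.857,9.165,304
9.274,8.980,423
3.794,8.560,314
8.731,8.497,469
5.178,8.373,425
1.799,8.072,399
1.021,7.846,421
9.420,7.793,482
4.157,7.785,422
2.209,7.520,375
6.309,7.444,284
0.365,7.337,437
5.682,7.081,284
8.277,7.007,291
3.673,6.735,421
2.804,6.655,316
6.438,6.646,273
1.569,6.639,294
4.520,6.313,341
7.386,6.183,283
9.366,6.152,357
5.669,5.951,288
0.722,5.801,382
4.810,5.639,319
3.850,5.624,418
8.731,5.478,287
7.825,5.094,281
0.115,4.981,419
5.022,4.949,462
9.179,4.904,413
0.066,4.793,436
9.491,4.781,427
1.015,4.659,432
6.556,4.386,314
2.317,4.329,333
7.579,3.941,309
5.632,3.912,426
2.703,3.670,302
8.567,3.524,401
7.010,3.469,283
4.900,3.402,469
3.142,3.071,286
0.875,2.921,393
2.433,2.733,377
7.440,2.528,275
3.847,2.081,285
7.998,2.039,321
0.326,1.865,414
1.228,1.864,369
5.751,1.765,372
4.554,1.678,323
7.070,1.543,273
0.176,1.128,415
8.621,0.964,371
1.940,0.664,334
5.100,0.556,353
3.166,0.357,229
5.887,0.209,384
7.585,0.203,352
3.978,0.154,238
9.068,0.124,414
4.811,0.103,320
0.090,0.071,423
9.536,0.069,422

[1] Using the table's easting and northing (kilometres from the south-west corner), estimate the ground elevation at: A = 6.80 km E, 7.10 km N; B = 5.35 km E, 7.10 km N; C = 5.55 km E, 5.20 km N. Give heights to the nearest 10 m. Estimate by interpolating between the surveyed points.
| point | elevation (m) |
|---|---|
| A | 280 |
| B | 290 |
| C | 350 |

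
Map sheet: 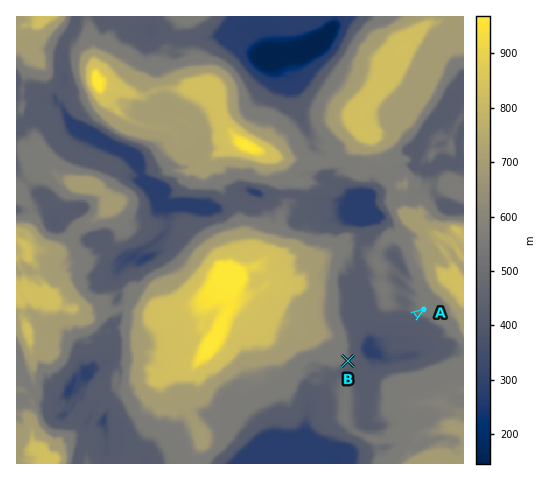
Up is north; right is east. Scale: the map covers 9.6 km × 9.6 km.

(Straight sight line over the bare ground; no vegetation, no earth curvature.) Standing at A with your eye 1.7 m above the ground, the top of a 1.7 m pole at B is visible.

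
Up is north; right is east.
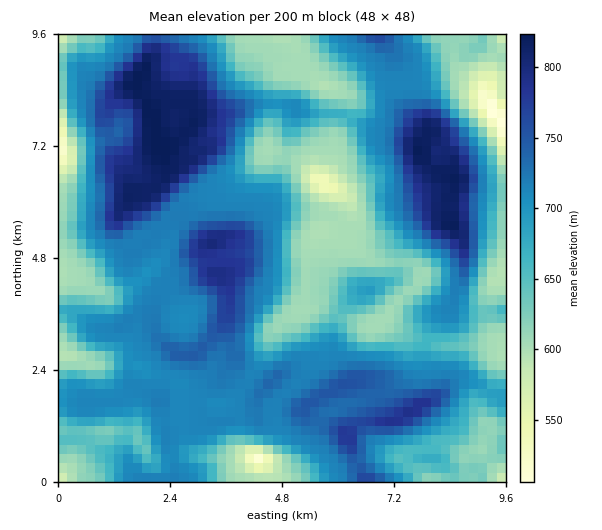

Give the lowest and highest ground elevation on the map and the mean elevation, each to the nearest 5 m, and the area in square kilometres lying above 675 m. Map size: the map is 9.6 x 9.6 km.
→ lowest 500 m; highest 825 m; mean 695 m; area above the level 57.6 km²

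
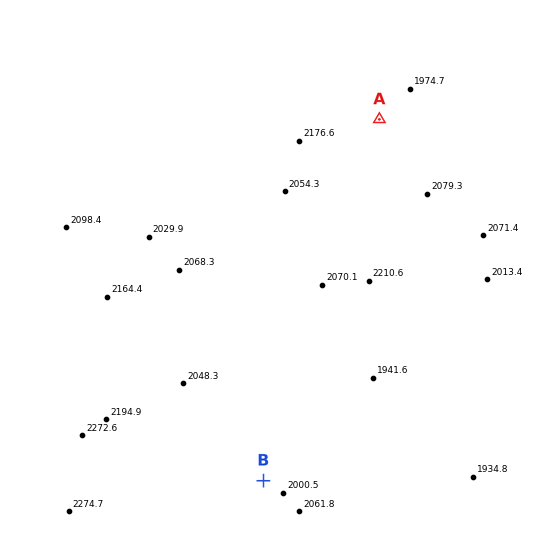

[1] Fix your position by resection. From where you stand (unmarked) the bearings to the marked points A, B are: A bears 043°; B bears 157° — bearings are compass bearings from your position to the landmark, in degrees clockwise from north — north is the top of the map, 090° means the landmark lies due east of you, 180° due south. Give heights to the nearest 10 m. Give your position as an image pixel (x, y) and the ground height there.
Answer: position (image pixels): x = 194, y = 318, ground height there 2030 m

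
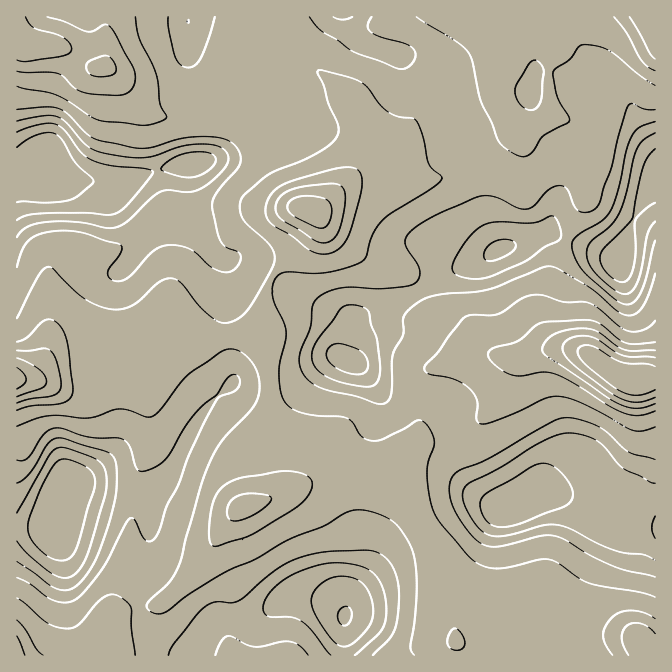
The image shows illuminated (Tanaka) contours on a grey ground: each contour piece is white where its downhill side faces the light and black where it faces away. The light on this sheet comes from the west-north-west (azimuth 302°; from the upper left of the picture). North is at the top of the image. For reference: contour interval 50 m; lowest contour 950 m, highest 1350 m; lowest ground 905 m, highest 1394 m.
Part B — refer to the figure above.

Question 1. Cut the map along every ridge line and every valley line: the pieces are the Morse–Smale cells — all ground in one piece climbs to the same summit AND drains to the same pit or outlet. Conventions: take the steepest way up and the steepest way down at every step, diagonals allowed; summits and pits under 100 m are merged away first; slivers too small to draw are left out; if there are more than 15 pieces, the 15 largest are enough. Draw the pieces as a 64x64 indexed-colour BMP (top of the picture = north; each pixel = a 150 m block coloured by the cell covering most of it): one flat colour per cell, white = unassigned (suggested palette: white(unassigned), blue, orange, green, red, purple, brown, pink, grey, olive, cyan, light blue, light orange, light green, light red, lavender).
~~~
<image width="64" height="64" href="data:image/bmp;base64,Qk12CAAAAAAAAHYAAAAoAAAAQAAAAEAAAAABAAQAAAAAAAAIAAATCwAAEwsAABAAAAAAAAAA////ALR3HwAOf/8ALKAsACgn1gC9Z5QAS1aMAMJ34wB/f38AIr28AM++FwDox64AeLv/AIrfmACWmP8A1bDFALu7u7uwAAAAiAAAAAAAAAAP//////8AAAAAAAAAAAAHu7u7u7AAAIiIAAAAAAAAAA///////wAAAAAAAAAAAHe7u7u7sAAIiIiAAAAAAAAAD///////AAAAAAAAAAd3d7u7u7uwAAiIiIAAAAAAAAAP//////8AAAAAAAAHd3d3u7u7u7uwiIiIiIiIgAAAAI///////wAAAAAAAHd3d3e7u7u7u7vd2IiIiIiIgAAIj///////d3d3cAAHd3d3d7u7u7u7u93diIiIiIiIiIiI//////d3d3d3d3d3d3d3u7u7u7u73d3YiIiIiIiIiIiP////93d3d3d3d3d3d3e7u7u7u7vd3d2IiIiIiIiIiI/////3d3d3d3d3d3d3d7u7u7u7u93d3diIiIiIiIiIiP////d3d3d3d3d3d3d3u7u7u7u7vd3d2IiIiIiIiIiIj///d3d3d3d3d3d3d3e7u7u7u7u93d3diIiIiIiIiIiP//d3d3d3d3d3d3d3d7u7u7u7u73d3d3YiIiIiIiIiIj/93d3d3d3d3d3d3d3VVW7u7u7vd3d3diIiIiIiIiIiIh3d3d3d3d3d3d3dmZVVbu7u7u73d3d3YiIiIiIiIiIiAB3d3d3d3d3d2ZmZlVVu7u7u73d3d3d3YiIiIiIiIiAAAAHBmZnd3dmZmZmVVVbu7VVVd3d3d3d3MiIiIiIiAAAAABmZmZmZmZmZmZVVVVVVVVVXd3d3d3MzMyIiIjMAAAAAGZmZmZmZmZmZlVVVVVVVVVV3d3d3czMzMzMzMzAAAAGZmZmZmZmZmZmVVVVVVVVVVXd3d3dzMzMzMzMzMAAAAZmZmZmZmZmZmZVVVVVVVVVVV3d3d3MzMzMzMzMzAAAZmZmZmZmZmZmZlVVVVVVVVVVXd3d3czMzMzMzMzMAABmZmZmZmZmZmZmVVVVVVVVVVVV3d3dzMzMzMzMzMwAAGZmZmZmZmZmZmZVVVVVVVVVVVXd3d3czMzMzMzMzAAERGZmZmZmZmZmZlVVVVVVVVVVVV3d3dzMzMzMzMzMAARERmZmZmZmZmZmVVVVVVVVVVVVVd3d0MzMzMzMzMzAREREZmZmZmZmZmZVVVVVVVVVVVVVXdVQAMzMzMzAAARERERmZmZmZmZmZlVVVVVVVVVVVVVVVVAADMzMzAAABEREREZmZmZmZmZmM1VVVVVVVVVVVVVVUAAAzMzAAAAARERERmZmZmZmREQzNVVVVVVVVVVVVVVQAAAMwAAAAAAEREREZmZmZkRERDMzVVVTMzVVVVVVVVAAAAAAAAAAAAAARERERmZEREREMzMzMzMzM1VVVVVVMAAAAAAAAAAAAAREREREREREREQzMzMzMzMzNVUzMzMwAAAAAAAAAAAARERERERERERERDMzMzMzMzM1MzMzMzAAAAAAAAAAAAREREREREREREREMzMzMzMzMzMzMzMzMAAAAAAAAAAEREREREREREREREQzMzMzMzMzMzMzMzMwAAAAAAAAAARERERERERERERERDMzMzMzMzMzMzMzMzAAAAAAAAAAREREREREREREREREMzMzMzMzMzMzMzMzMAAAAAAAAAAiREREREREREREREQzMzMzMzMzMzMzMzM6AAAAAAAAIiIiRERERERERERERDMzMzMzMzMzMzMzqqqgAAAAACIiIiIiREREREREREREMzMzMzMzMzMzM6qqqqoAAAAiIiIiIiIiREREREREREQzMzMzMzMzMzM6qqqqqqAAAiIiIiIiIiIRFERERERERDMzMzMzMzMzM6qqqqqqqgIiIiIiIiIiIhERFEREREREMzMzMzMzM6qqqqqqqqqqAiIiIiIiIiIhERERREREREQzMzMzMzM6qqqqqqqqqqoiIiIiIiIiIiERERFERERERDMzMzMzM6qqqqqqqqqqqqIiIiIiIiIiIREREUREREREMzMzMzM6qqqqqqqqqqqqqiIiIiIiIiIhERERFERBERQzMzM5mZqqqqqqqqqqqqqqoiIiIiIiIiEREREREREREZk5mZmZmZmqqqqqqqqqqqqqIiIiIiIiIRERERERERERmZmZmZmZmZmZmqqqqqqqqqqiIiIiIiIRERERERERERGZmZmZmZmZmZmZkAAAqqqqqqoiIiIiIhEREREREREREZmZmZmZmZmZmZmZAAAAqqqqqiIiIiIhERERERERERERmZmZmZmZmZmZmZmQAACqqqqiIiIiIhEREBERERERERGZmZmZmZmZmZmZmZmaqqqqqqIiIiIiEREQABEREREREZmZmZmZmZ7u7u7pmZqqqqqqIiIiIiIREQAAABERERERmZmZmZmZ7u7u7u7uqqqqqqoiIiIiIhERAAABERERERGZmZmZmZ7u7u7u7u4iKqqqoiIiIiIiEREAAAEREREREZmZmZmZnu7u7u7u4iIiIqoiIiIiIiEREAAAARERERERmZmZmZnu7u7u7u7iIiIiIiIiIiIiIRERAAABERERERGZmZmZnu7u7u7u7uIiIiIiIiIiIiIREREAAAEREREREZmZmZme7u7u7u7u4iIiIiIiIiEREREREQAAABERERERmZmZmZ7u7u7u7u7iIiIiIiIRERERERERAAAAERERERGZmZmZnu7u7u7u7iIiIiIiIhEREREREREAAAAREREREZmZmZme7u7u7u7iIiIiIiIhEREREREREAAAAAARERER"/>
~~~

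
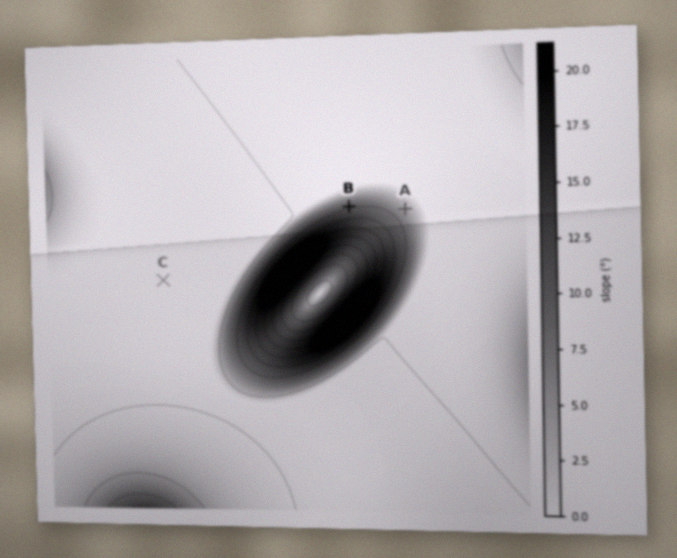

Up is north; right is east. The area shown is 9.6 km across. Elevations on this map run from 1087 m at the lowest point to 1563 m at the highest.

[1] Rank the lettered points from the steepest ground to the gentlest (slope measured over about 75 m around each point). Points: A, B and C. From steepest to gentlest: B A C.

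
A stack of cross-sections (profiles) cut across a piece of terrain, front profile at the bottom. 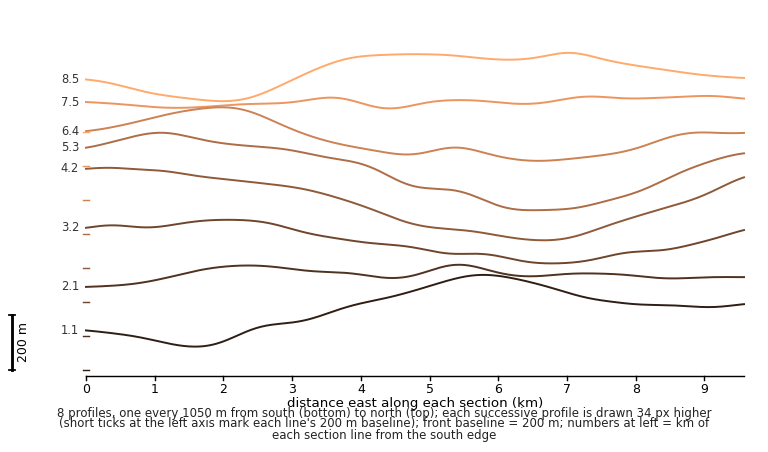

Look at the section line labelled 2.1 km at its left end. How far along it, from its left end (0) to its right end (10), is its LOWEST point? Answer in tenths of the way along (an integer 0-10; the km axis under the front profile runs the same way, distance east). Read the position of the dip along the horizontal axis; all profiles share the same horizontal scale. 0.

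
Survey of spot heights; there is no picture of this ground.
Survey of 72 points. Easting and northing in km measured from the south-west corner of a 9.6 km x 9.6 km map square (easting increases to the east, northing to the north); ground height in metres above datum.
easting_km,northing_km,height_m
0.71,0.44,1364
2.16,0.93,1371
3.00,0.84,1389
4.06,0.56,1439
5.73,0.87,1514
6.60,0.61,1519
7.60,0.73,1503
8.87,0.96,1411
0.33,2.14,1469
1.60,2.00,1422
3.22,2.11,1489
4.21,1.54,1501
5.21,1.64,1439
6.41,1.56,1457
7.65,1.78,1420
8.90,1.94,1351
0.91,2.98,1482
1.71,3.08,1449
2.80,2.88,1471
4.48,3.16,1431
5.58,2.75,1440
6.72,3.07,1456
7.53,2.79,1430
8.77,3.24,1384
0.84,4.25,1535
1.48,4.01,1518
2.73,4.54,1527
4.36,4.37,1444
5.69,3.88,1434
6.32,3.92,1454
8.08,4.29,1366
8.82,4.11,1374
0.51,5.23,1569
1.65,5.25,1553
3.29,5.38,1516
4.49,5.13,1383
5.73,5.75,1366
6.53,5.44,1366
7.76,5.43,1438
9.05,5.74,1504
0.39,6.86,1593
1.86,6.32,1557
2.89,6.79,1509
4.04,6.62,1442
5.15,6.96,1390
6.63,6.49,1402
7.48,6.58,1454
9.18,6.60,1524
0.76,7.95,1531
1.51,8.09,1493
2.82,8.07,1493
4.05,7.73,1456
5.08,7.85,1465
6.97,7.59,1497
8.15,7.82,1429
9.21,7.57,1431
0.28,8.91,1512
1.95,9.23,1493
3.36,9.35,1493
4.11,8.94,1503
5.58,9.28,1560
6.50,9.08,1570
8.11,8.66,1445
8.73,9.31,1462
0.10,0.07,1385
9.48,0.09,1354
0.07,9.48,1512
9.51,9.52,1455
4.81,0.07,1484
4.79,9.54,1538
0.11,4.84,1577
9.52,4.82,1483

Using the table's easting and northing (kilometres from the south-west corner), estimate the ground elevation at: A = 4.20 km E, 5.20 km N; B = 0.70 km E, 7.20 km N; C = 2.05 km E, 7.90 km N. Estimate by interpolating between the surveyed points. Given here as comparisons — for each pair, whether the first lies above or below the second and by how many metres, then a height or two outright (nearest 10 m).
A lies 160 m below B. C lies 90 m below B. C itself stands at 1490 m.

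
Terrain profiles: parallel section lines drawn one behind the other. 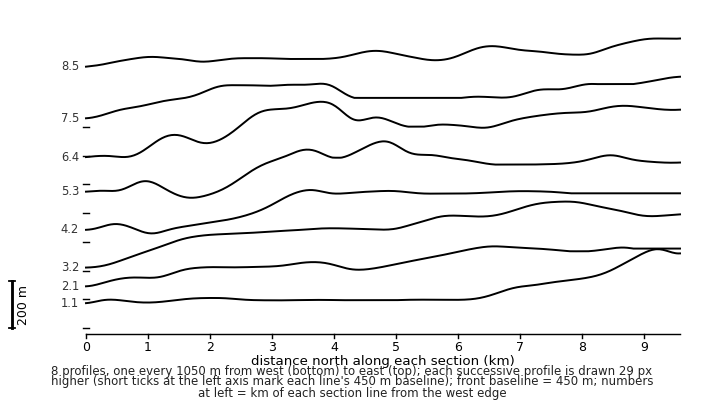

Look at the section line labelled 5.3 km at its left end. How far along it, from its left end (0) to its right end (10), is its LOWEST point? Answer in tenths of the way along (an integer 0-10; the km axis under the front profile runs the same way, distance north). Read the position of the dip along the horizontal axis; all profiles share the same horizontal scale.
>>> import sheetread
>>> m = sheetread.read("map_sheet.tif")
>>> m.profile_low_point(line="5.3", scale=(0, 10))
2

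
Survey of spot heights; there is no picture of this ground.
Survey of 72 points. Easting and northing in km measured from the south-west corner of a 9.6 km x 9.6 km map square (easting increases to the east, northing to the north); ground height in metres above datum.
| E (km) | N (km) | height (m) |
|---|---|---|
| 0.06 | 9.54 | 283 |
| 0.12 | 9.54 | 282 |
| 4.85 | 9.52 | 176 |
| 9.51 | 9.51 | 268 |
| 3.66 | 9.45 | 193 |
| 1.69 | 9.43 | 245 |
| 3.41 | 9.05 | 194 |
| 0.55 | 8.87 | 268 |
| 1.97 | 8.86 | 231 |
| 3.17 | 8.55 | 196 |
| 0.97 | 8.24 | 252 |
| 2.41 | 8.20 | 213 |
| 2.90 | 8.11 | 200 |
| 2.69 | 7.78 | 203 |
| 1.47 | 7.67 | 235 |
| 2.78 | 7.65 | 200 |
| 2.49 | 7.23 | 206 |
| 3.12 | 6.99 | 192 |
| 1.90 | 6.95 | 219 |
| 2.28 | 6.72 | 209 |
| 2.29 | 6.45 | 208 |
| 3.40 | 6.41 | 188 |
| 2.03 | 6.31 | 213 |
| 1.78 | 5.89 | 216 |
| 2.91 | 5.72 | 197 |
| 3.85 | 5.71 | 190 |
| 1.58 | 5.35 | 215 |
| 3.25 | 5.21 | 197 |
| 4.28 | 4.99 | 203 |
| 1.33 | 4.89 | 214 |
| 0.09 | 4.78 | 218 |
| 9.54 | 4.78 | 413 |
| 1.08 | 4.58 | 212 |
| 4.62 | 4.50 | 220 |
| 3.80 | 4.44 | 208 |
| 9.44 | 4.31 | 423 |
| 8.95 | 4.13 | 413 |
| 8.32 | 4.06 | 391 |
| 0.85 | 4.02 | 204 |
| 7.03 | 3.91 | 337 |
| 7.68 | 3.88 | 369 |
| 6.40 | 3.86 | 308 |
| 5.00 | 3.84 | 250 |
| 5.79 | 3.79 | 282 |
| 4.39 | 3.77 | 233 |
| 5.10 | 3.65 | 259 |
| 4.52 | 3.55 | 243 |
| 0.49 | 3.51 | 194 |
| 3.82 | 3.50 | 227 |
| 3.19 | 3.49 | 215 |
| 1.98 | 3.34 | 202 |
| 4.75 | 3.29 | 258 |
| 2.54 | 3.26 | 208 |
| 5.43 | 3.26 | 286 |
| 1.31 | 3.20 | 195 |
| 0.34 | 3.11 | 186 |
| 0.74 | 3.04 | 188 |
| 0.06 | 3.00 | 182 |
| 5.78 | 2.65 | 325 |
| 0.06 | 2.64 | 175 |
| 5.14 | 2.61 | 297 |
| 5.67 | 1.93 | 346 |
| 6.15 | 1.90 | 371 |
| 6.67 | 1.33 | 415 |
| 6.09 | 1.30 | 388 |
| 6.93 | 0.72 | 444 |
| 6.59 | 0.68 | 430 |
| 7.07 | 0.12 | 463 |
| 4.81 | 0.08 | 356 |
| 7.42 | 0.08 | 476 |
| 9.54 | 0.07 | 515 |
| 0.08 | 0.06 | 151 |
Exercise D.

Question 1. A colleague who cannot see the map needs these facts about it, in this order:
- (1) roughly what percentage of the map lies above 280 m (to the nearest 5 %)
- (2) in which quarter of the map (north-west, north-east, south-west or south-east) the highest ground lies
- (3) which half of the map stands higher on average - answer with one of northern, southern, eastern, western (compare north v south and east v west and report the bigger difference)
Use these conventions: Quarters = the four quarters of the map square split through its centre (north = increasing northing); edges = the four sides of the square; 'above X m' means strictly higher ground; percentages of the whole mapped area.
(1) Ground above 280 m makes up about 35 % of the sheet.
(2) Look to the south-east quarter for the highest ground.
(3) Taken as a whole, the eastern half is higher than the western.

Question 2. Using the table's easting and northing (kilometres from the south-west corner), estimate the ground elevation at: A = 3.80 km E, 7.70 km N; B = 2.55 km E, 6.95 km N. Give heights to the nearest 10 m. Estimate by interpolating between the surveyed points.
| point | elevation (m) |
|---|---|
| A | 180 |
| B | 200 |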